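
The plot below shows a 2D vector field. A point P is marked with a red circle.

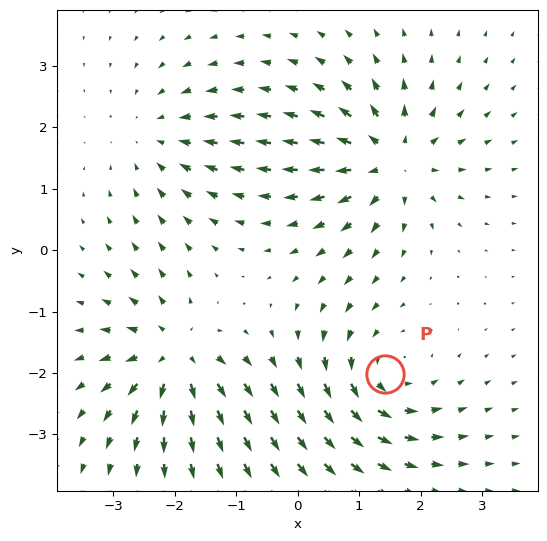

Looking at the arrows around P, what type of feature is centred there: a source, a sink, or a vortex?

vortex

At P (1.4, -2.0) the arrows circulate counterclockwise. Divergence ≈0, curl about +5 — near-zero divergence with nonzero curl is a vortex.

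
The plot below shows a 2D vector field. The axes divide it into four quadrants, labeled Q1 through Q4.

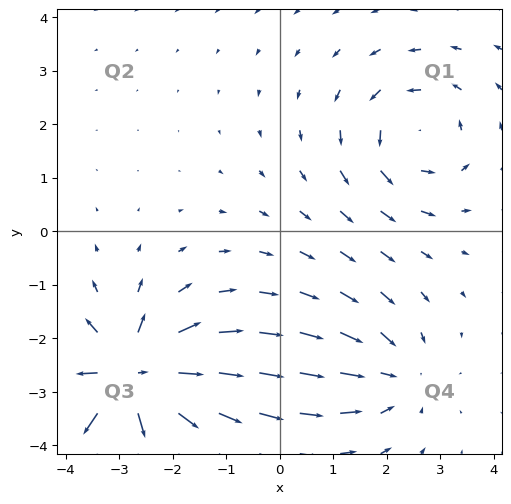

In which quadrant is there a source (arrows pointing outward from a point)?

The source sits at approximately (-2.8, -2.8), which lies in quadrant Q3. The divergence there is about +6, positive as expected for a source.

Q3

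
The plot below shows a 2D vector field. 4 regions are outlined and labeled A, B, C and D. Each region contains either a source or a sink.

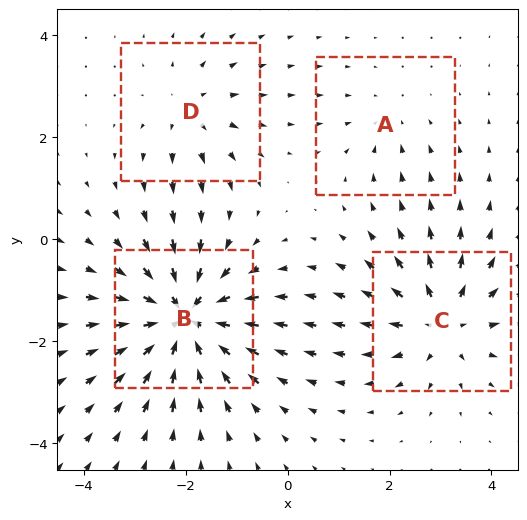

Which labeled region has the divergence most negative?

Divergence at each region's feature centre — A: about -2, B: about -8, C: about +5, D: about +3. Region B is most negative.

B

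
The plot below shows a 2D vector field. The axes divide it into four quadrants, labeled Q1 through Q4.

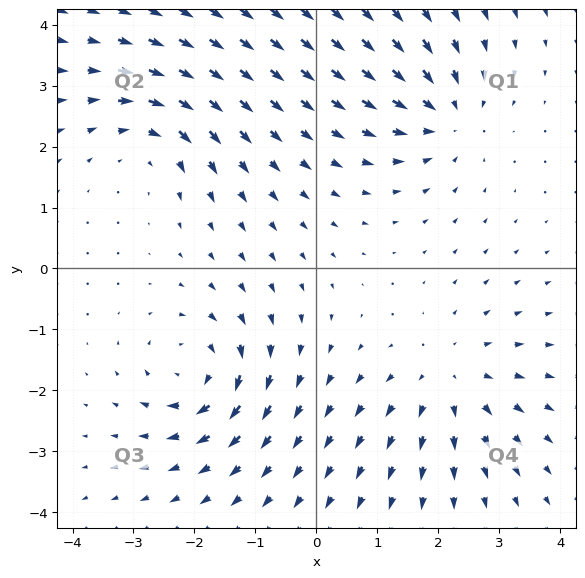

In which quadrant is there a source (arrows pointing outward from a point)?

Q4

The source sits at approximately (2.2, -1.8), which lies in quadrant Q4. The divergence there is about +3, positive as expected for a source.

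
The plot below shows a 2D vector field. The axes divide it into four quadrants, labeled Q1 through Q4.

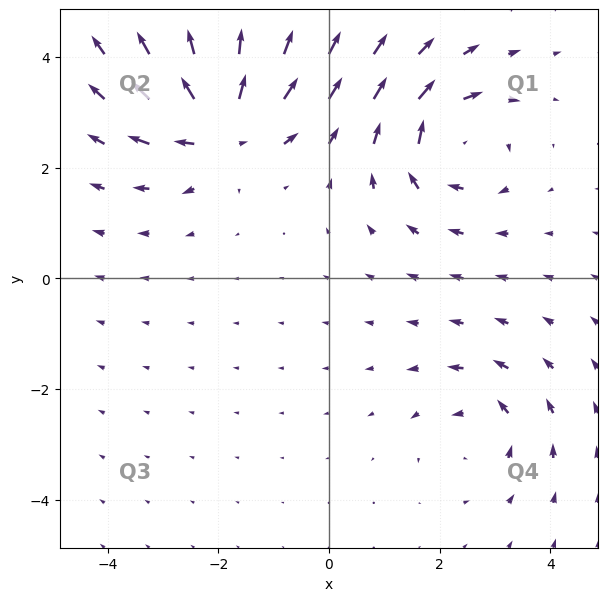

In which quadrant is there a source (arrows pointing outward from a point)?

The source sits at approximately (-2.0, 2.7), which lies in quadrant Q2. The divergence there is about +6, positive as expected for a source.

Q2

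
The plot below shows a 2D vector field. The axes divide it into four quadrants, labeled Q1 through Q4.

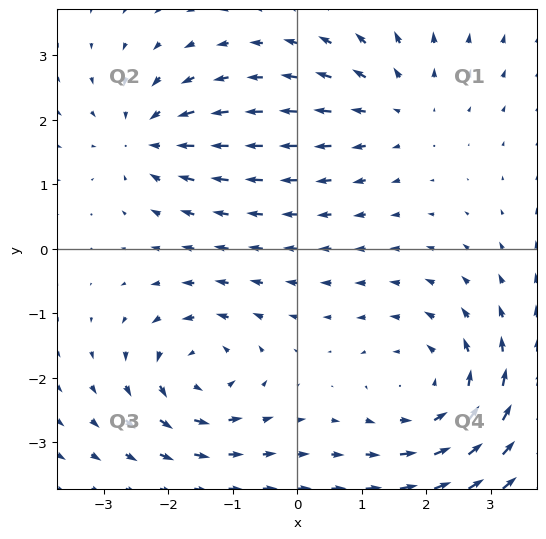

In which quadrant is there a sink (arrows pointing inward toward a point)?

Q2

The sink sits at approximately (-2.3, 1.7), which lies in quadrant Q2. The divergence there is about -4, negative as expected for a sink.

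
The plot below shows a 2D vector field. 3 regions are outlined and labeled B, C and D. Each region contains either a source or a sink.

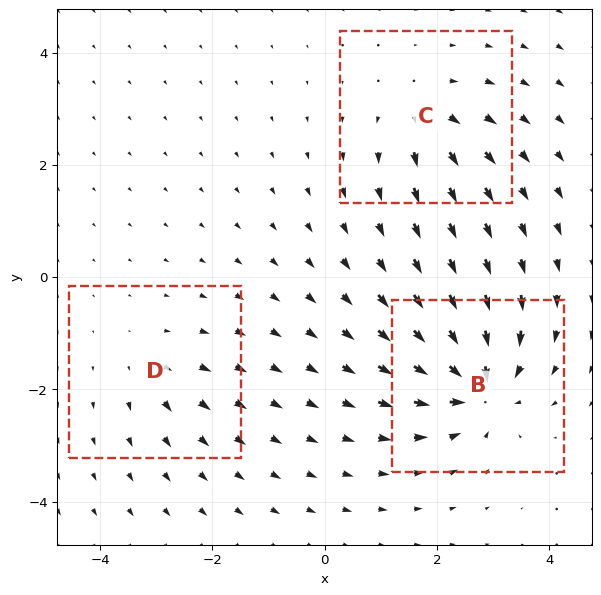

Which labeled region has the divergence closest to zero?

Divergence at each region's feature centre — B: about -7, C: about +4, D: about +3. Region D is closest to zero.

D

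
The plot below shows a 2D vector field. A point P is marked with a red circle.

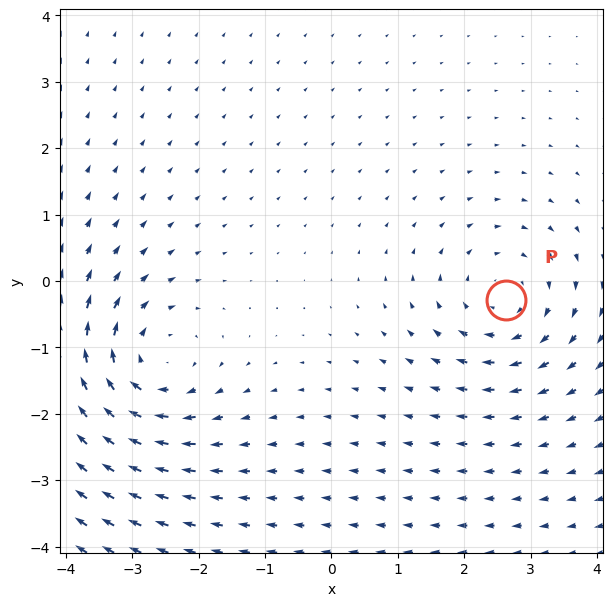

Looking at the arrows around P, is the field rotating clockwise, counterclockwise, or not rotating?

Near P at (2.6, -0.3) the arrows circulate clockwise. The curl (z-component) there is about -4; negative curl means clockwise rotation.

clockwise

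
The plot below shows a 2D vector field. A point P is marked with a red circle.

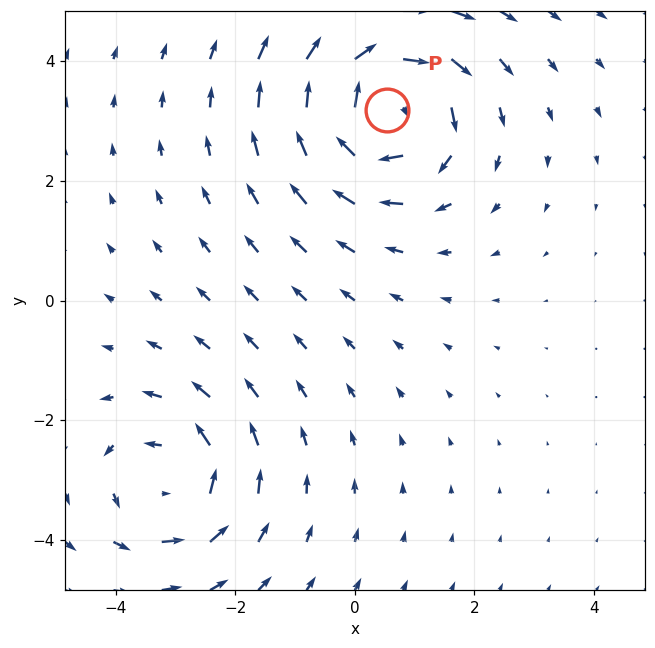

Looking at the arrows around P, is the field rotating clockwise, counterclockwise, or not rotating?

clockwise

Near P at (0.5, 3.2) the arrows circulate clockwise. The curl (z-component) there is about -5; negative curl means clockwise rotation.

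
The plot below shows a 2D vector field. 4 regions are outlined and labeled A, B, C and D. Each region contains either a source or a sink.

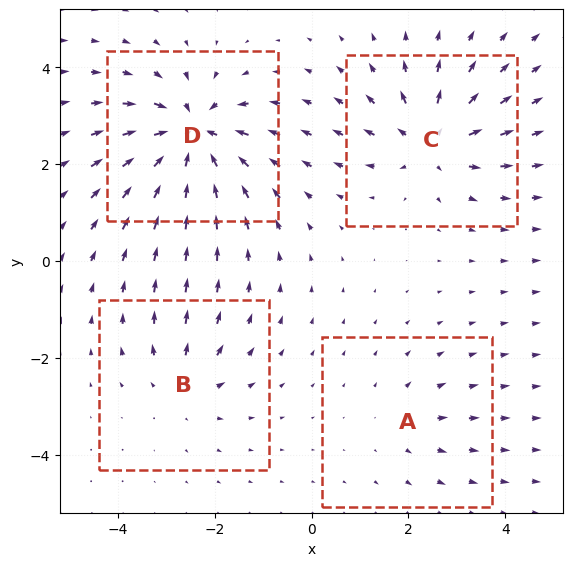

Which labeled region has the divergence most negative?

Divergence at each region's feature centre — A: about +2, B: about +3, C: about +5, D: about -7. Region D is most negative.

D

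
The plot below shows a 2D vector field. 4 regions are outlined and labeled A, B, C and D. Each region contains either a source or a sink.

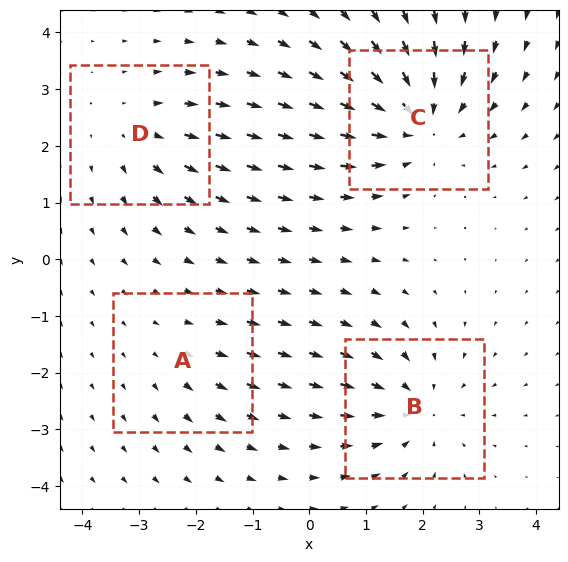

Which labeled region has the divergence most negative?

C

Divergence at each region's feature centre — A: about +2, B: about -4, C: about -6, D: about +3. Region C is most negative.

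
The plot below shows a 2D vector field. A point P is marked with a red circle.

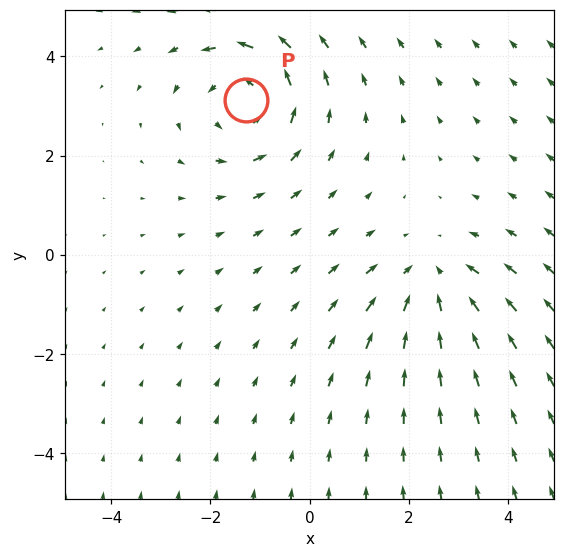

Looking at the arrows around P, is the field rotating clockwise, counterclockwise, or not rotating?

counterclockwise

Near P at (-1.3, 3.1) the arrows circulate counterclockwise. The curl (z-component) there is about +4; positive curl means counterclockwise rotation.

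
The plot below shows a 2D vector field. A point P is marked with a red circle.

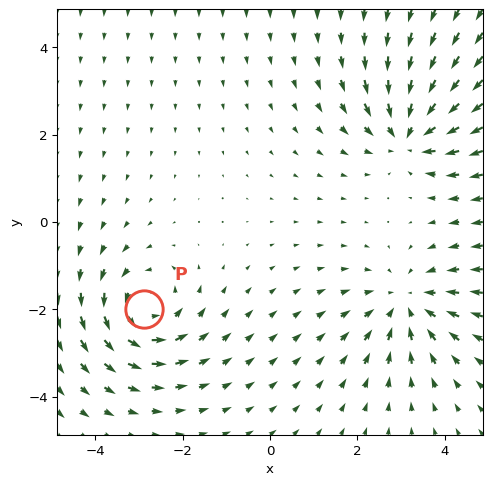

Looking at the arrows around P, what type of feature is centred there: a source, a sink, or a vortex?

vortex

At P (-2.9, -2.0) the arrows circulate counterclockwise. Divergence ≈0, curl about +5 — near-zero divergence with nonzero curl is a vortex.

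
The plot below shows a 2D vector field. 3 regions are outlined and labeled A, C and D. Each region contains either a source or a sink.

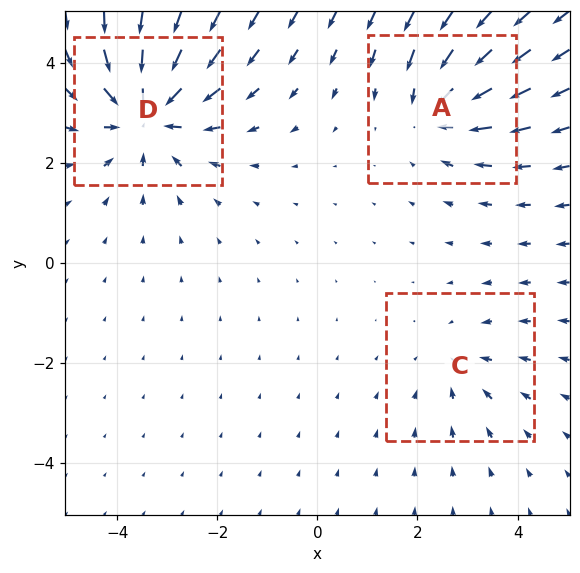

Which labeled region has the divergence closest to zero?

Divergence at each region's feature centre — A: about -3, C: about -2, D: about -4. Region C is closest to zero.

C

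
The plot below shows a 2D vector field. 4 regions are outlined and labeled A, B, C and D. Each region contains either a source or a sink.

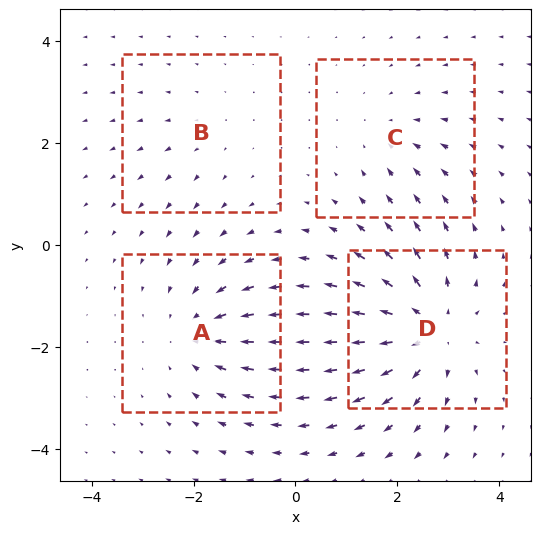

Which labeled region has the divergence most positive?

D

Divergence at each region's feature centre — A: about -4, B: about +2, C: about -3, D: about +6. Region D is most positive.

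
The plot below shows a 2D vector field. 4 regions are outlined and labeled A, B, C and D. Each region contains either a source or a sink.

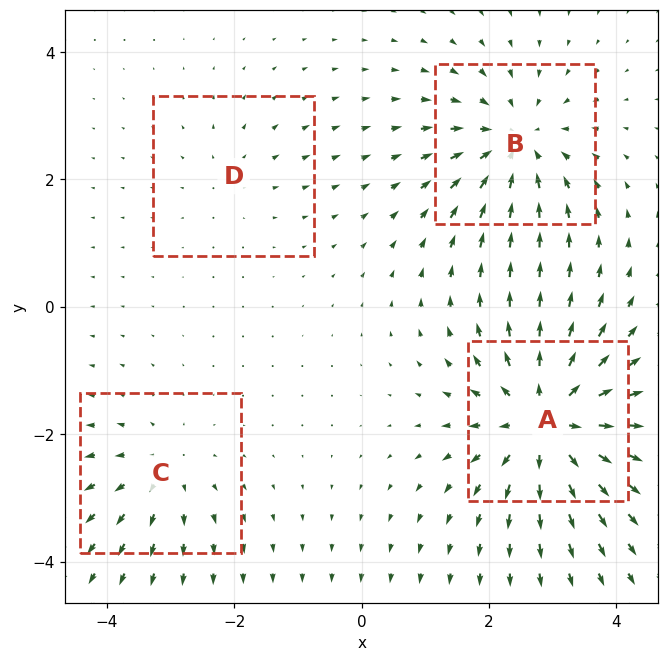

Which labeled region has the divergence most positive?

A

Divergence at each region's feature centre — A: about +7, B: about -5, C: about +4, D: about +2. Region A is most positive.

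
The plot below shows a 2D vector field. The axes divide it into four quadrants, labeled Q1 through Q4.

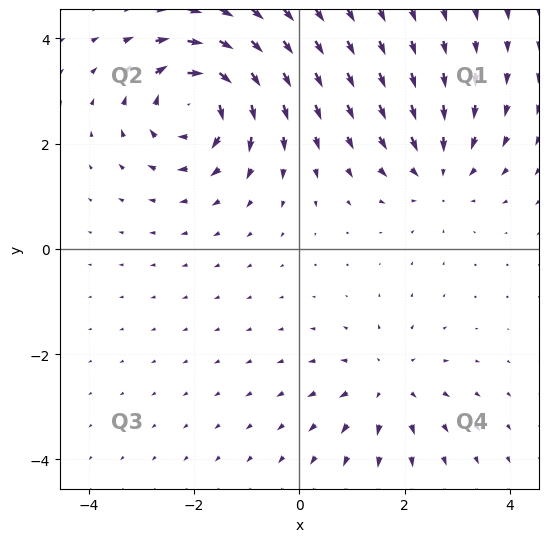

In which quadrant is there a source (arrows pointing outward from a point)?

The source sits at approximately (1.7, -2.6), which lies in quadrant Q4. The divergence there is about +3, positive as expected for a source.

Q4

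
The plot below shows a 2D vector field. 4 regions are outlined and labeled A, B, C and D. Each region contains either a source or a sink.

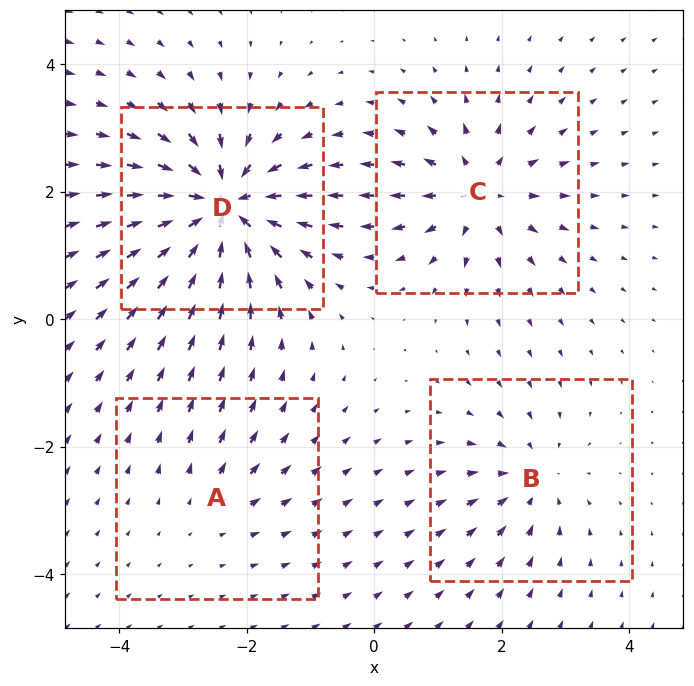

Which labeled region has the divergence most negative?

Divergence at each region's feature centre — A: about +2, B: about -4, C: about +6, D: about -9. Region D is most negative.

D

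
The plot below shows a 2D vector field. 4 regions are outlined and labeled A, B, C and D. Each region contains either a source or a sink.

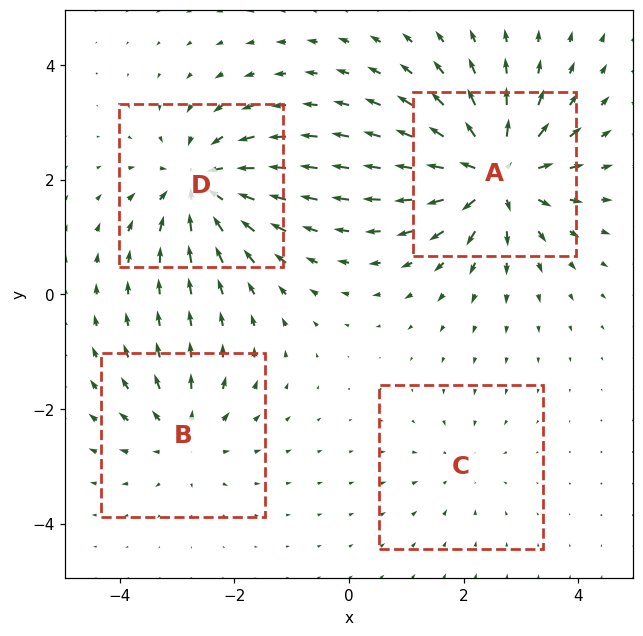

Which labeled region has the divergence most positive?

Divergence at each region's feature centre — A: about +8, B: about +4, C: about -2, D: about -7. Region A is most positive.

A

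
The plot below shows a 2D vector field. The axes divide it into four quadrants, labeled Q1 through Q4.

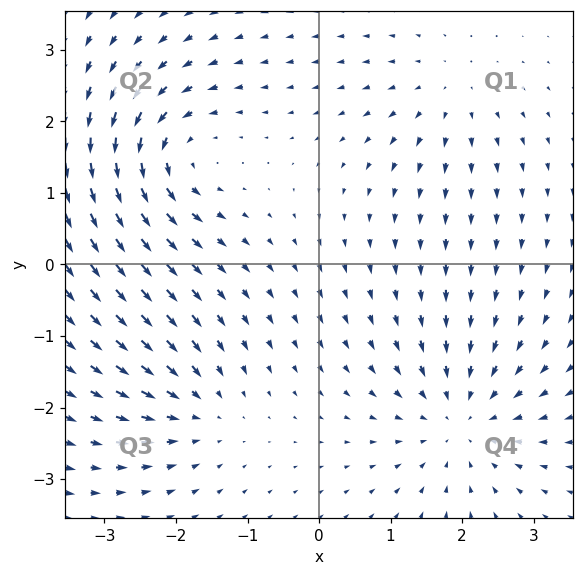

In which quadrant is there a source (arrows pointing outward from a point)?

Q1

The source sits at approximately (1.8, 2.4), which lies in quadrant Q1. The divergence there is about +3, positive as expected for a source.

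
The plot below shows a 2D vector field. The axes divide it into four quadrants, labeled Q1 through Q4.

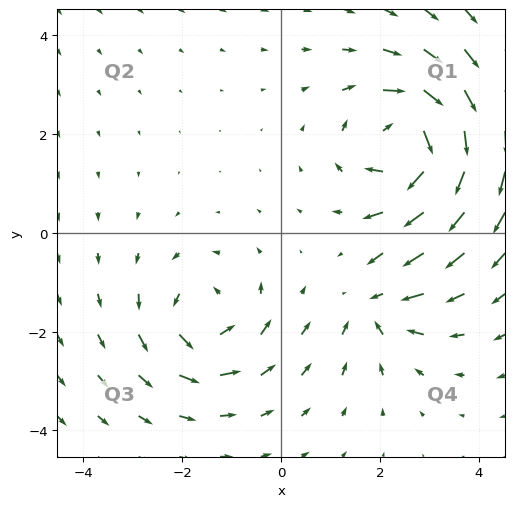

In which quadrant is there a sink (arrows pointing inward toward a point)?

The sink sits at approximately (1.9, -1.5), which lies in quadrant Q4. The divergence there is about -3, negative as expected for a sink.

Q4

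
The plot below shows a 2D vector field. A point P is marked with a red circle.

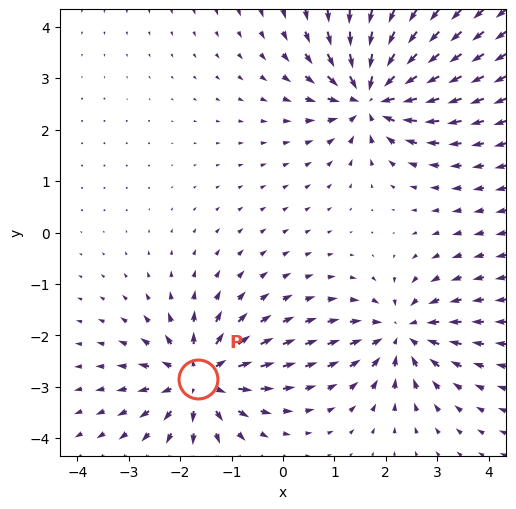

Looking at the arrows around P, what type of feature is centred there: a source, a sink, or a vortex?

At P (-1.6, -2.8) the arrows spread outward. Divergence about +6, curl ≈0 — positive divergence with near-zero curl is a source.

source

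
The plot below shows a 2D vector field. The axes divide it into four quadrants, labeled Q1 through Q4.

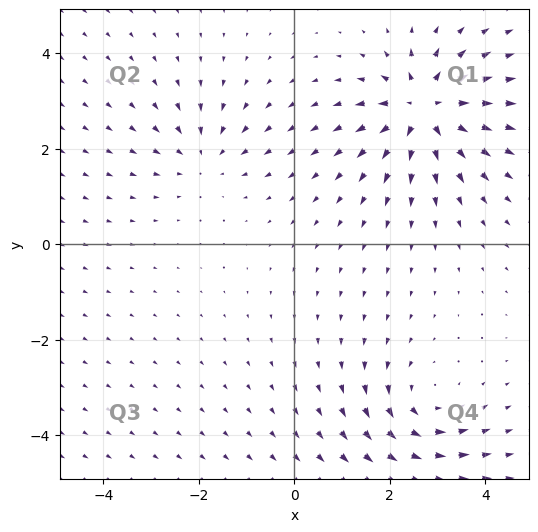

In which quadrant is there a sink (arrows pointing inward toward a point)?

Q2

The sink sits at approximately (-1.9, 1.8), which lies in quadrant Q2. The divergence there is about -3, negative as expected for a sink.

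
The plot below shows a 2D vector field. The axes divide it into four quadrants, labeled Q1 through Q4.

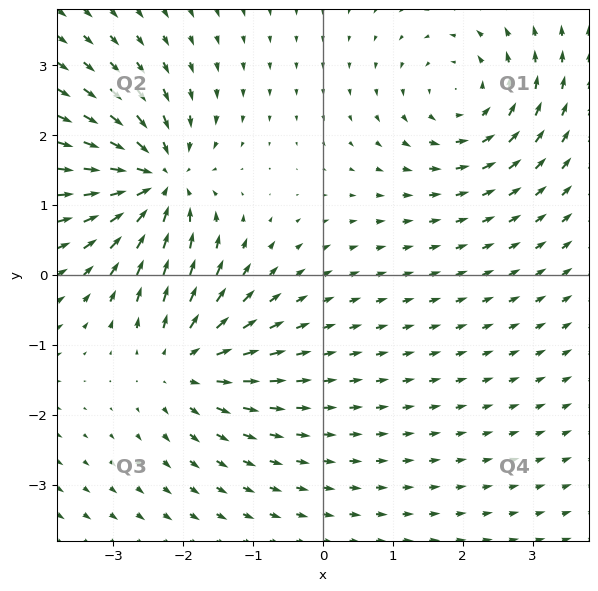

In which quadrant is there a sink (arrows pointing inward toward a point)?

The sink sits at approximately (-2.4, 1.3), which lies in quadrant Q2. The divergence there is about -5, negative as expected for a sink.

Q2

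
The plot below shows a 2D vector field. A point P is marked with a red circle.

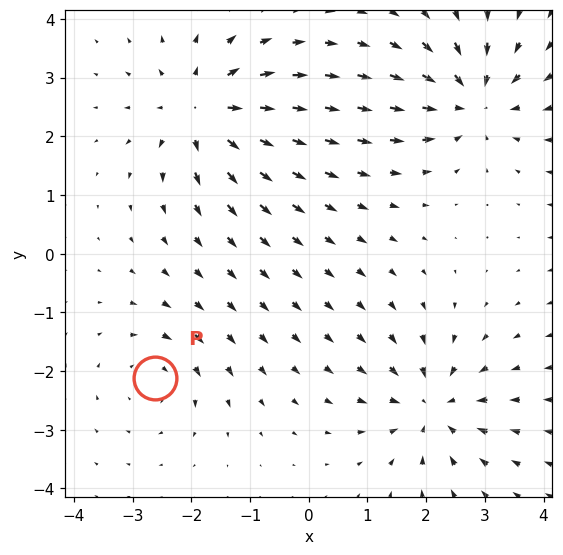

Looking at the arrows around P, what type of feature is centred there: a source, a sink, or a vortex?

At P (-2.6, -2.1) the arrows circulate clockwise. Divergence ≈0, curl about -4 — near-zero divergence with nonzero curl is a vortex.

vortex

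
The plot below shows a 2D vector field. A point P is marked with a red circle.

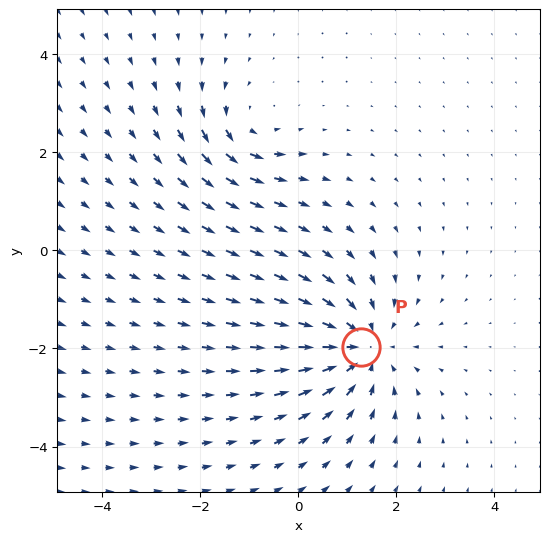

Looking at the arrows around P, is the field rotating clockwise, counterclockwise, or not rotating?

Near P at (1.3, -2.0) the arrows show no circulation. The curl there is ≈0.

not rotating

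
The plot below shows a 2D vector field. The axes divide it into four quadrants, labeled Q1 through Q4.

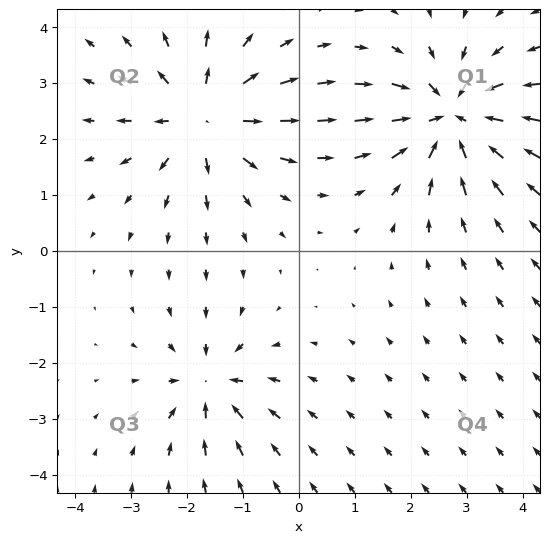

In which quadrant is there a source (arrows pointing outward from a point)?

Q2

The source sits at approximately (-1.7, 2.4), which lies in quadrant Q2. The divergence there is about +5, positive as expected for a source.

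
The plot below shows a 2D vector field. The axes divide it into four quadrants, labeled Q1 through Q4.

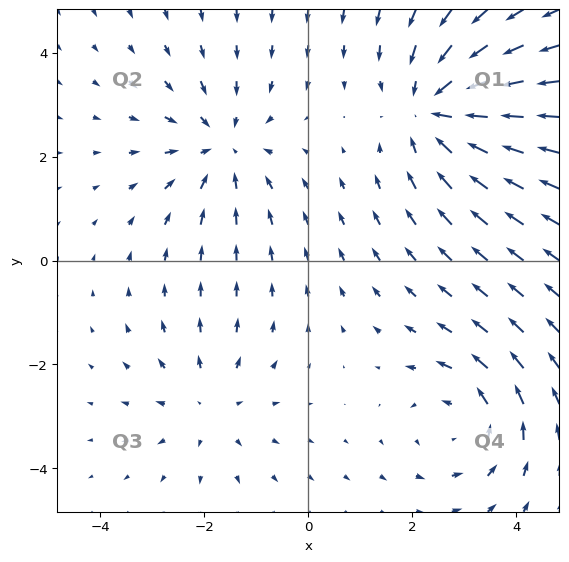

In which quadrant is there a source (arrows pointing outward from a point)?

Q3

The source sits at approximately (-1.9, -2.8), which lies in quadrant Q3. The divergence there is about +2, positive as expected for a source.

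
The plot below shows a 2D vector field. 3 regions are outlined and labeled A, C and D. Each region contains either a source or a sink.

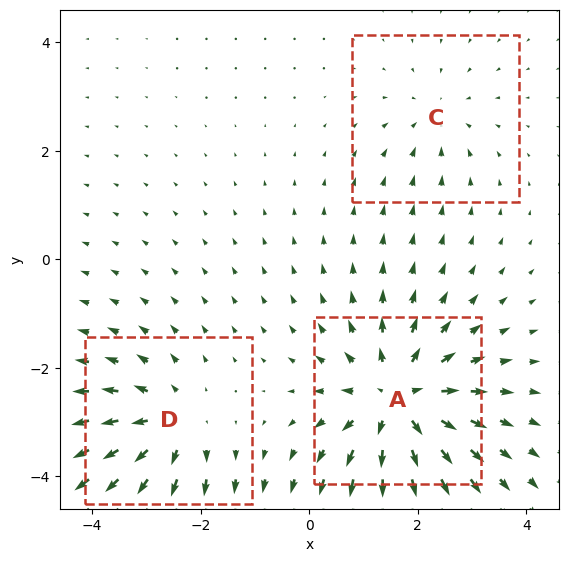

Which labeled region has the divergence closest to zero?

Divergence at each region's feature centre — A: about +5, C: about -2, D: about +4. Region C is closest to zero.

C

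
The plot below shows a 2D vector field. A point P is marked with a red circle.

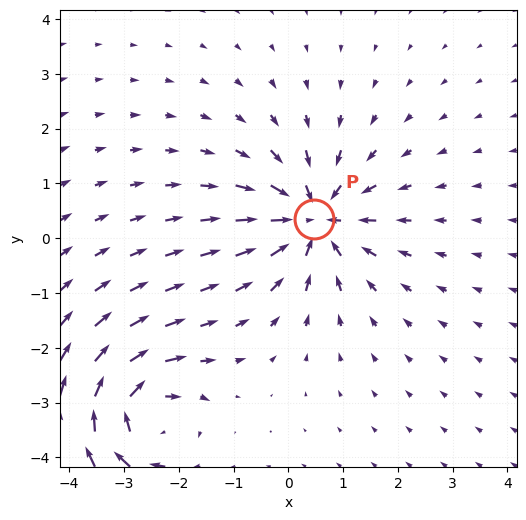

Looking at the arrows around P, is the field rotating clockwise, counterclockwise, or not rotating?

Near P at (0.5, 0.3) the arrows show no circulation. The curl there is ≈0.

not rotating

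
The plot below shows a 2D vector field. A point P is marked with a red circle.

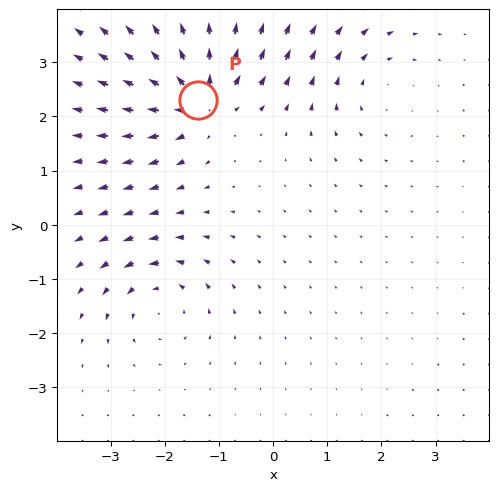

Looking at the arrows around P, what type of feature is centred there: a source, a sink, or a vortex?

source

At P (-1.4, 2.3) the arrows spread outward. Divergence about +5, curl ≈0 — positive divergence with near-zero curl is a source.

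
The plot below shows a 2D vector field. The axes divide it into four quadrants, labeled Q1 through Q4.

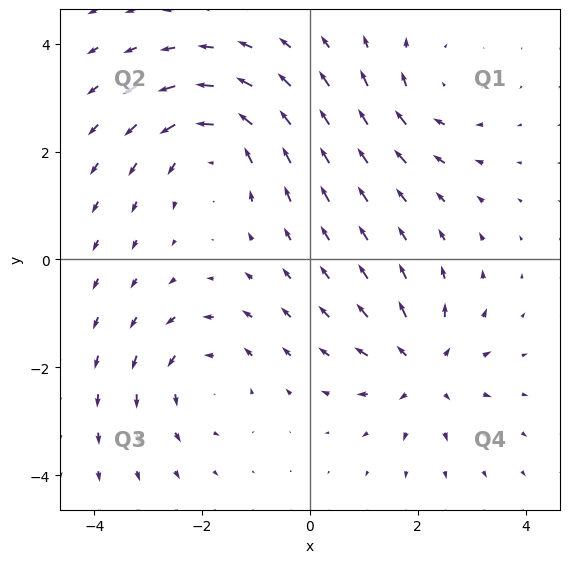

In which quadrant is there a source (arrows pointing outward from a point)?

The source sits at approximately (2.1, -2.0), which lies in quadrant Q4. The divergence there is about +5, positive as expected for a source.

Q4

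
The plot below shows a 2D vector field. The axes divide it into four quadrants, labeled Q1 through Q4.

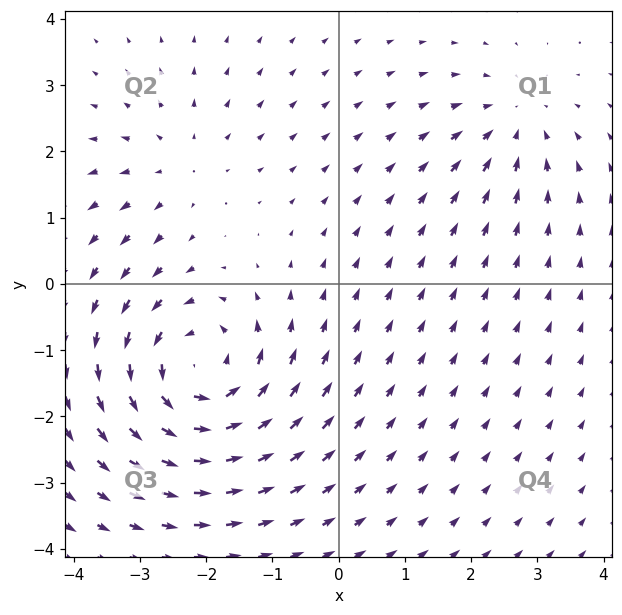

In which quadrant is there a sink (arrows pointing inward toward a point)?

The sink sits at approximately (2.7, 2.4), which lies in quadrant Q1. The divergence there is about -3, negative as expected for a sink.

Q1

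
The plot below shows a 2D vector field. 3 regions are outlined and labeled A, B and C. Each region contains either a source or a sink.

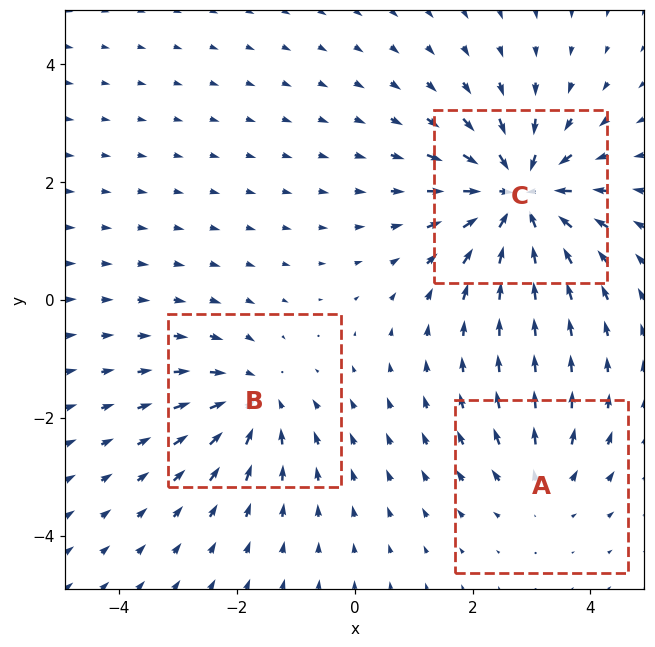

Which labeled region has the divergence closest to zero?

A

Divergence at each region's feature centre — A: about +2, B: about -3, C: about -6. Region A is closest to zero.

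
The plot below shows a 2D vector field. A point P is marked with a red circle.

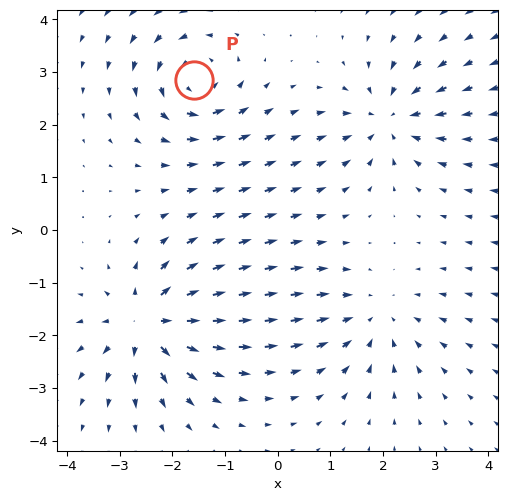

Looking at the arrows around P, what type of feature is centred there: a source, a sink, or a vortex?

vortex

At P (-1.6, 2.8) the arrows circulate counterclockwise. Divergence ≈0, curl about +5 — near-zero divergence with nonzero curl is a vortex.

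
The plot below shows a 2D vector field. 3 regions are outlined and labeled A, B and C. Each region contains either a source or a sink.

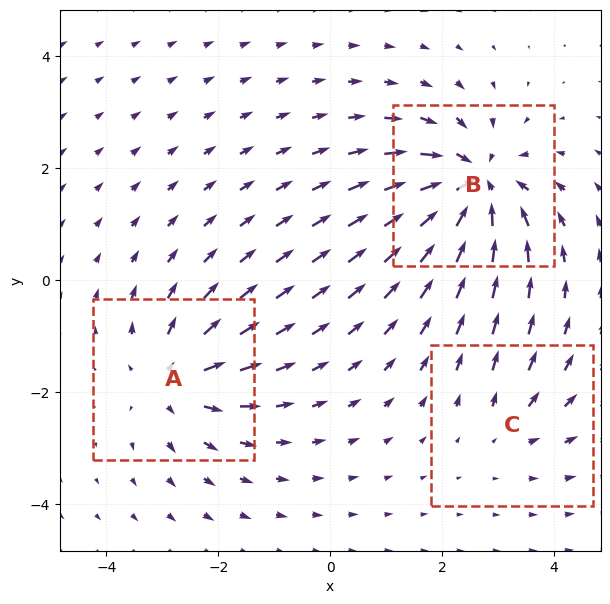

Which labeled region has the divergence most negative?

B

Divergence at each region's feature centre — A: about +4, B: about -6, C: about +2. Region B is most negative.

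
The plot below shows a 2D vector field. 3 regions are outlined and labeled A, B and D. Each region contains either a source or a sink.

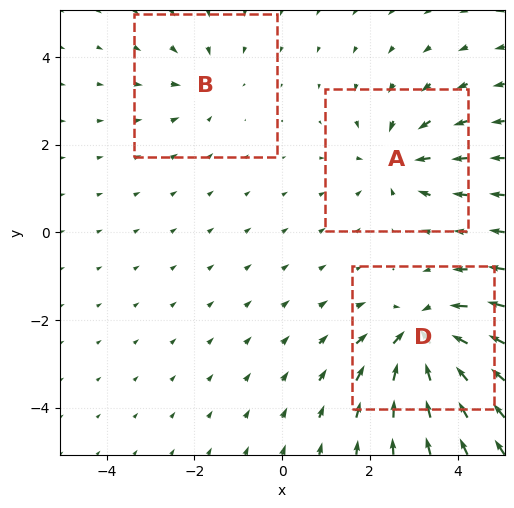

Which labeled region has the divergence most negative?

Divergence at each region's feature centre — A: about -3, B: about -2, D: about -5. Region D is most negative.

D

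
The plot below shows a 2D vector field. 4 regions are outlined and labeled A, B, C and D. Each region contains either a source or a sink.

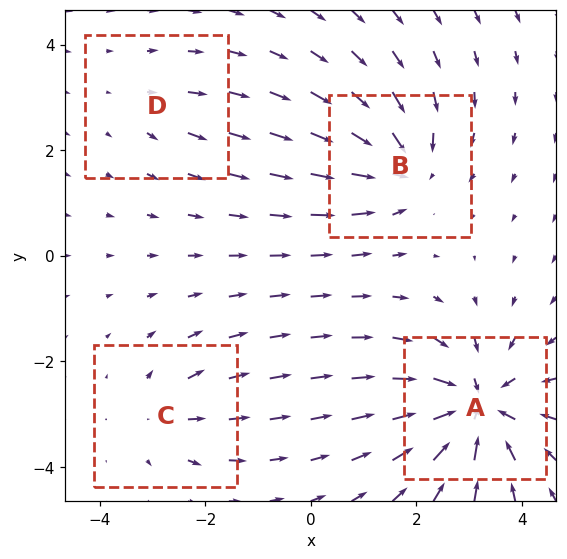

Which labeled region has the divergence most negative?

A

Divergence at each region's feature centre — A: about -8, B: about -6, C: about +3, D: about +2. Region A is most negative.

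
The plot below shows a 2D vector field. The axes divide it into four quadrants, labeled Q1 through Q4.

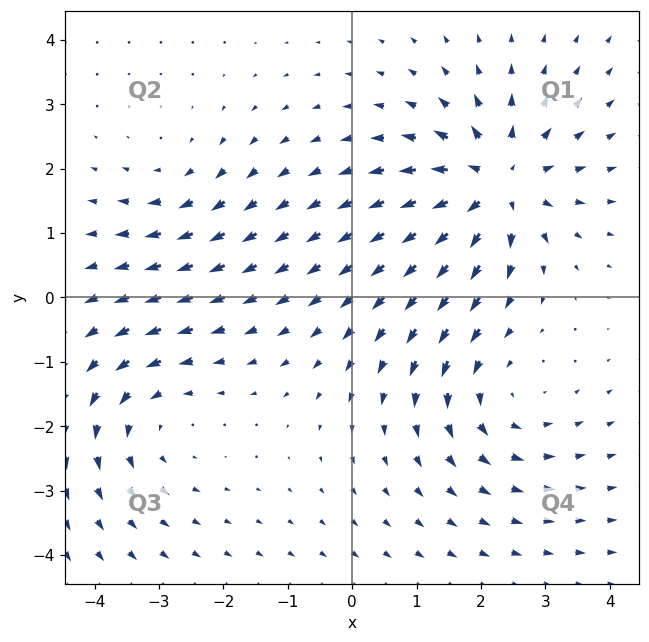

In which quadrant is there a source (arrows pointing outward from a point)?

Q1

The source sits at approximately (2.2, 1.8), which lies in quadrant Q1. The divergence there is about +6, positive as expected for a source.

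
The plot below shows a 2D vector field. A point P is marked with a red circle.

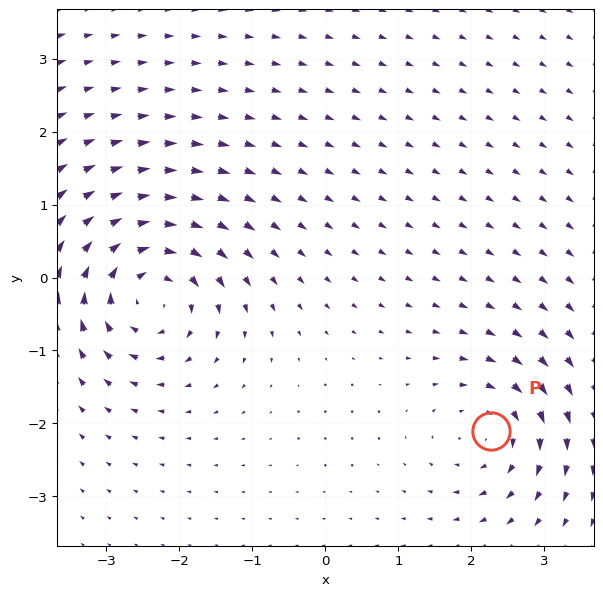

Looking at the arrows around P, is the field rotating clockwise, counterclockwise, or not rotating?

Near P at (2.3, -2.1) the arrows circulate clockwise. The curl (z-component) there is about -4; negative curl means clockwise rotation.

clockwise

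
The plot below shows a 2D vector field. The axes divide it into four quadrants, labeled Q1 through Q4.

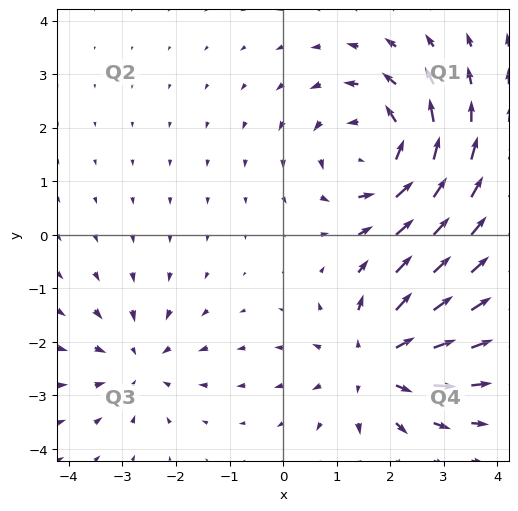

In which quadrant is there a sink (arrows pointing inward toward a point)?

Q3

The sink sits at approximately (-2.7, -2.4), which lies in quadrant Q3. The divergence there is about -3, negative as expected for a sink.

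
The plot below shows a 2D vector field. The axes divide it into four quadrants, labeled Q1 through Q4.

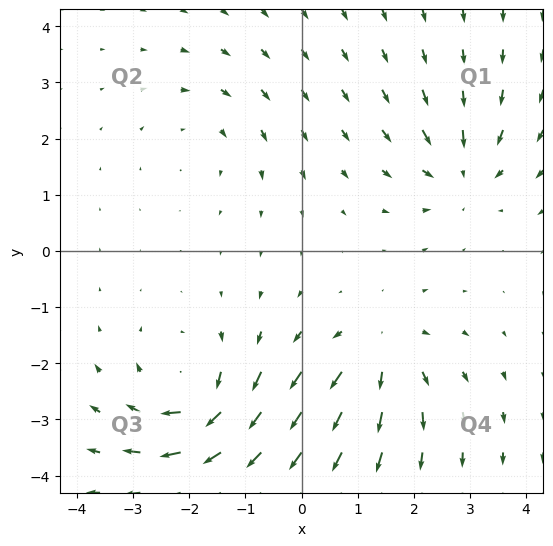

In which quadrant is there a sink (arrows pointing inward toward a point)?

The sink sits at approximately (2.9, 1.4), which lies in quadrant Q1. The divergence there is about -4, negative as expected for a sink.

Q1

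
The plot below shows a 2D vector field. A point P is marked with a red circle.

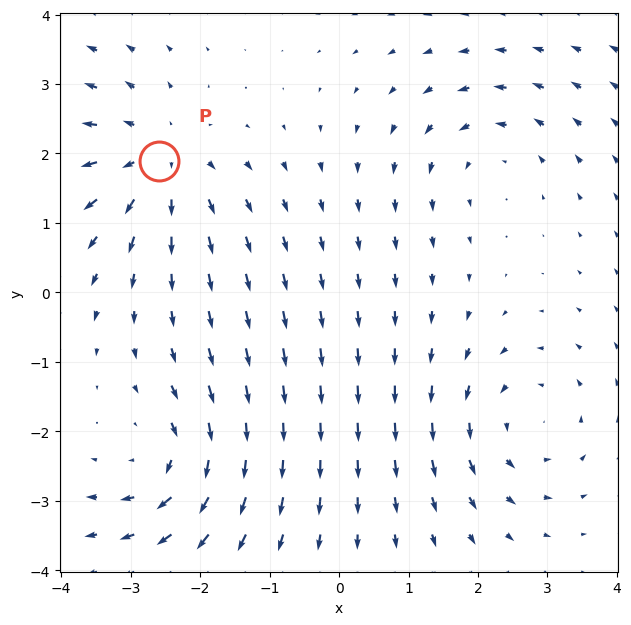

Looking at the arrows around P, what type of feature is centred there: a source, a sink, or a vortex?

source

At P (-2.6, 1.9) the arrows spread outward. Divergence about +4, curl ≈0 — positive divergence with near-zero curl is a source.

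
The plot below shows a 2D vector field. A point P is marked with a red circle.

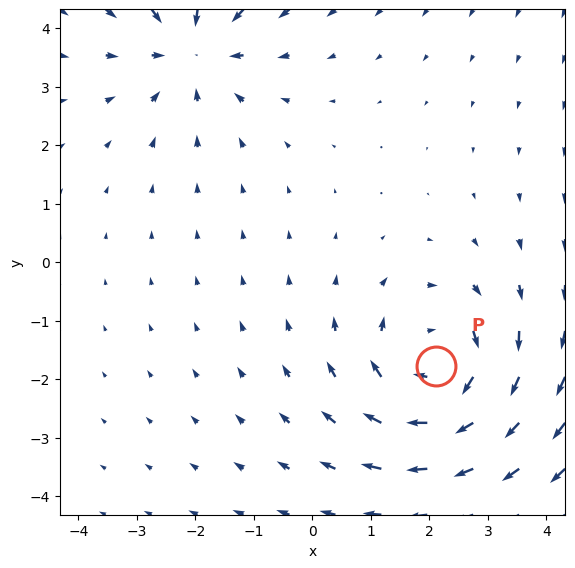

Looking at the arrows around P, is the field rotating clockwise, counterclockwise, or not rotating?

Near P at (2.1, -1.8) the arrows circulate clockwise. The curl (z-component) there is about -4; negative curl means clockwise rotation.

clockwise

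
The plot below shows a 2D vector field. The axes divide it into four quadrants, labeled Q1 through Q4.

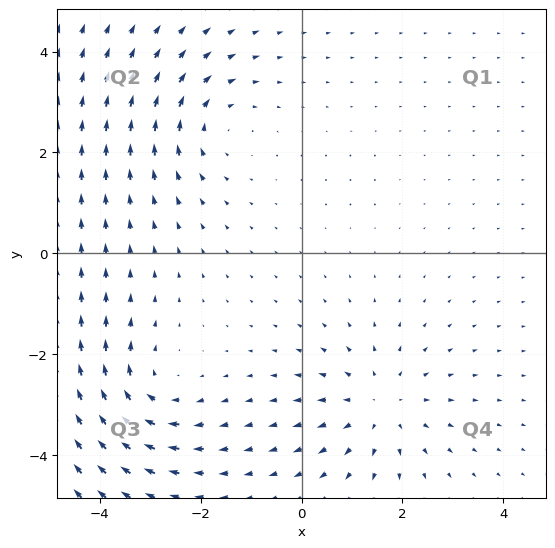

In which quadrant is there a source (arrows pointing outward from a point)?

The source sits at approximately (1.6, -3.0), which lies in quadrant Q4. The divergence there is about +4, positive as expected for a source.

Q4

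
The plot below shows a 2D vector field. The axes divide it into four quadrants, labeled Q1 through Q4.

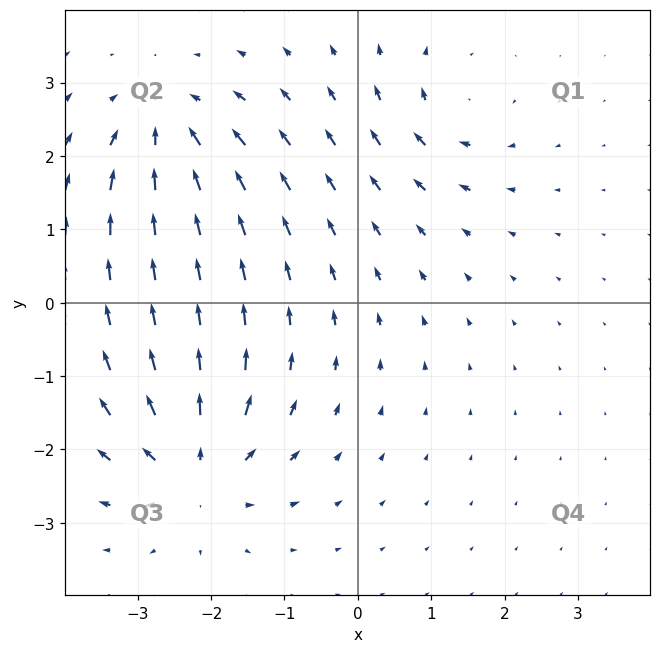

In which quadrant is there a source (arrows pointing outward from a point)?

The source sits at approximately (-2.2, -2.3), which lies in quadrant Q3. The divergence there is about +6, positive as expected for a source.

Q3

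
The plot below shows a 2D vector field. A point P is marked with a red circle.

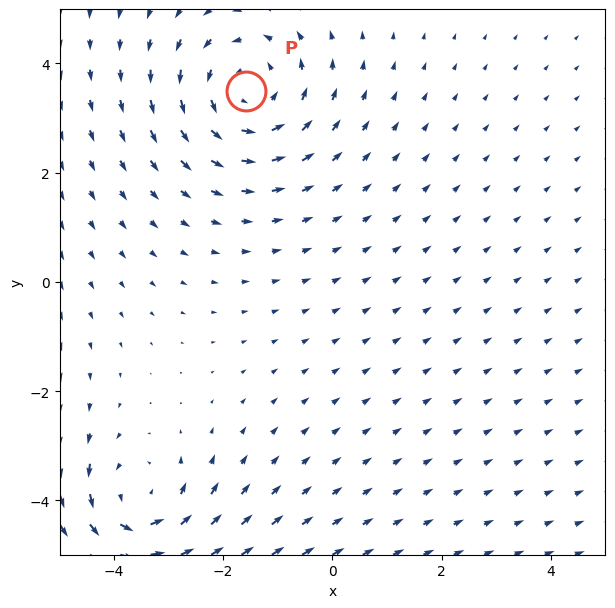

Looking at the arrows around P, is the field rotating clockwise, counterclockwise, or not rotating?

counterclockwise

Near P at (-1.6, 3.5) the arrows circulate counterclockwise. The curl (z-component) there is about +3; positive curl means counterclockwise rotation.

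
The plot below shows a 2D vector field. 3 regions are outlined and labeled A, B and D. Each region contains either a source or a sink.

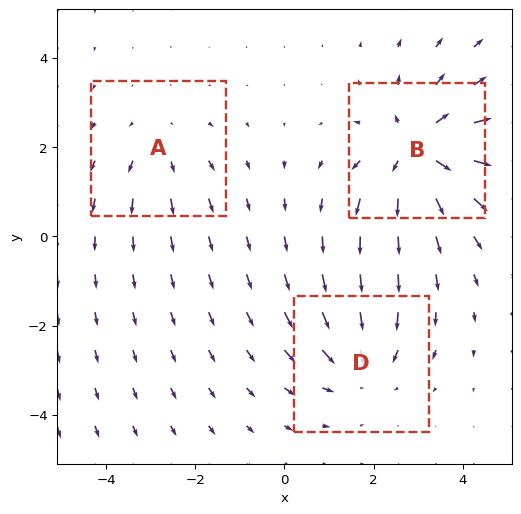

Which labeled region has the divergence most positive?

B

Divergence at each region's feature centre — A: about +2, B: about +4, D: about -3. Region B is most positive.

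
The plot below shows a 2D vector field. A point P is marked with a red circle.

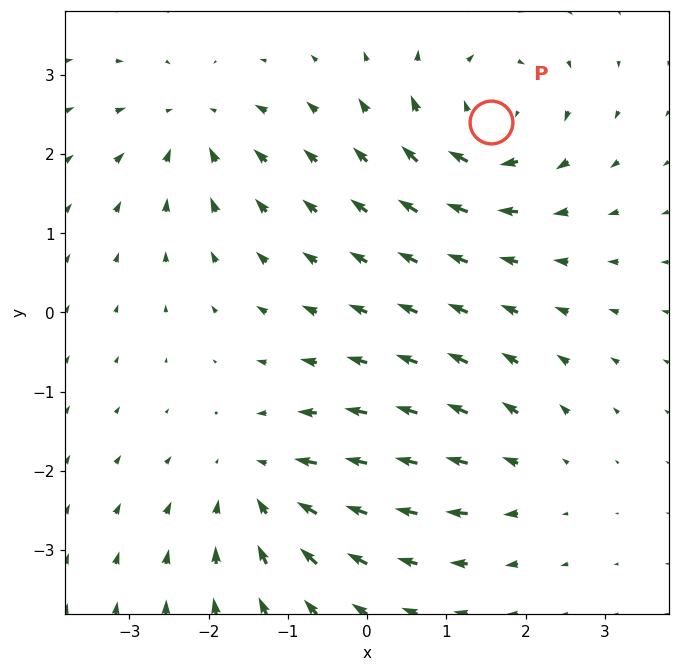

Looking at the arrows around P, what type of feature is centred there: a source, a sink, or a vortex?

vortex

At P (1.6, 2.4) the arrows circulate clockwise. Divergence ≈0, curl about -6 — near-zero divergence with nonzero curl is a vortex.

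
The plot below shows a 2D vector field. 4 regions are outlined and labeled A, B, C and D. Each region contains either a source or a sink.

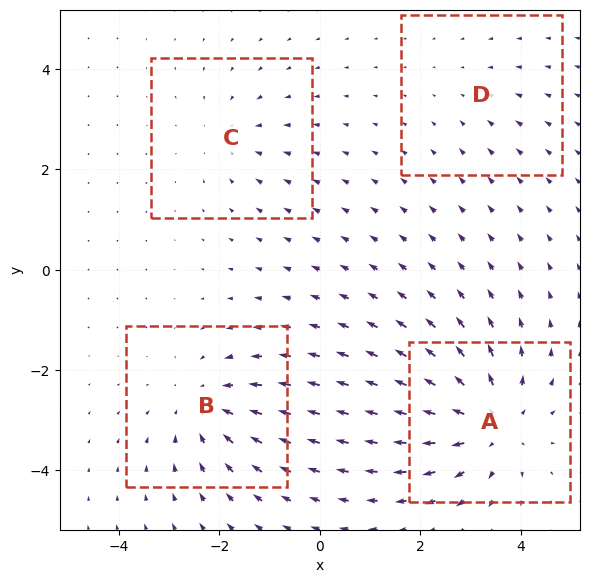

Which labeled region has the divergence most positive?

A

Divergence at each region's feature centre — A: about +6, B: about -4, C: about -3, D: about -2. Region A is most positive.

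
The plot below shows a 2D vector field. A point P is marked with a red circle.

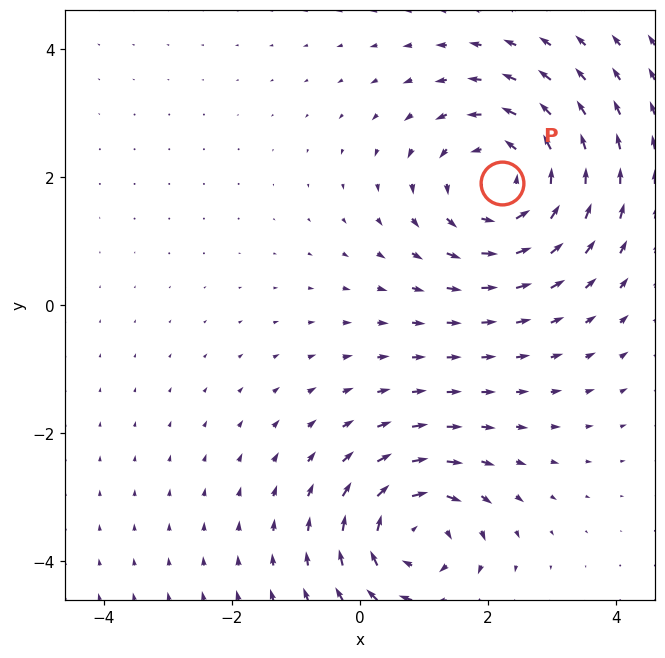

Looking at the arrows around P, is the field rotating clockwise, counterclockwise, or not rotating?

Near P at (2.2, 1.9) the arrows circulate counterclockwise. The curl (z-component) there is about +4; positive curl means counterclockwise rotation.

counterclockwise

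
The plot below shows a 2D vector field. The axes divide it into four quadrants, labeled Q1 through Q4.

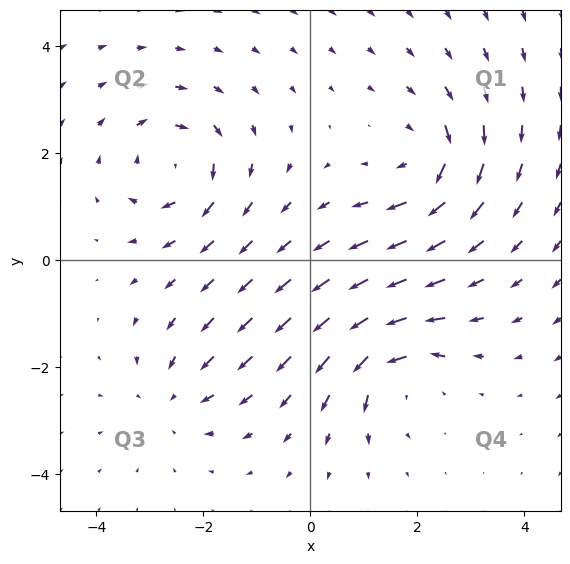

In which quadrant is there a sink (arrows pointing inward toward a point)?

The sink sits at approximately (-2.6, -2.6), which lies in quadrant Q3. The divergence there is about -3, negative as expected for a sink.

Q3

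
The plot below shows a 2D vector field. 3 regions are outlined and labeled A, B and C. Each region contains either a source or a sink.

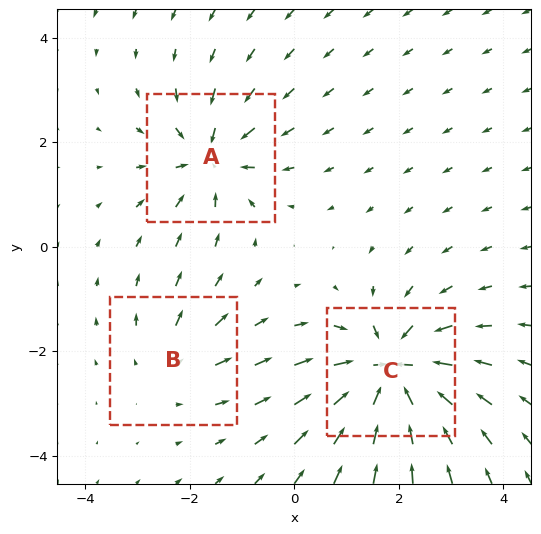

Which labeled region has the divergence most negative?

Divergence at each region's feature centre — A: about -4, B: about +2, C: about -6. Region C is most negative.

C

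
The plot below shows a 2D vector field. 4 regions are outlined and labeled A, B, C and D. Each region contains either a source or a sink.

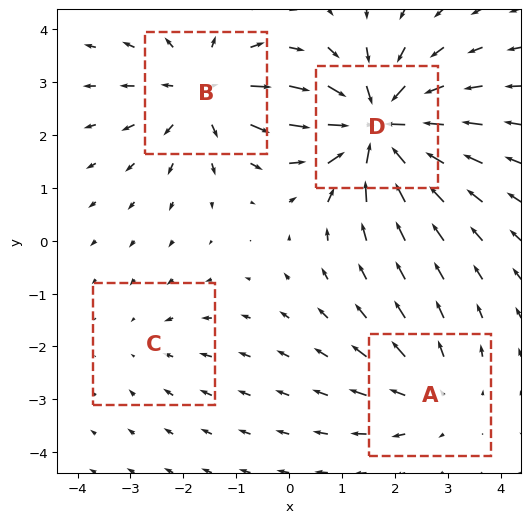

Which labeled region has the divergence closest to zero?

Divergence at each region's feature centre — A: about +3, B: about +4, C: about -2, D: about -6. Region C is closest to zero.

C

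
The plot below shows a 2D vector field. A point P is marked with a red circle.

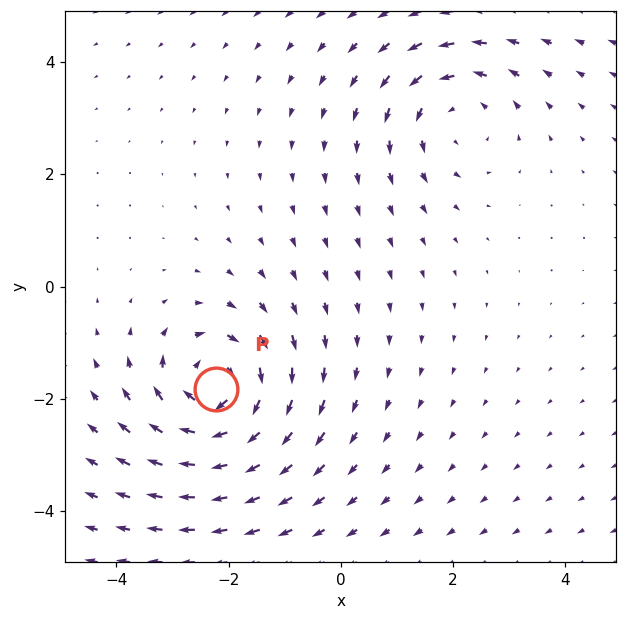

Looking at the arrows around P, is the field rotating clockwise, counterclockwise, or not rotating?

Near P at (-2.2, -1.8) the arrows circulate clockwise. The curl (z-component) there is about -4; negative curl means clockwise rotation.

clockwise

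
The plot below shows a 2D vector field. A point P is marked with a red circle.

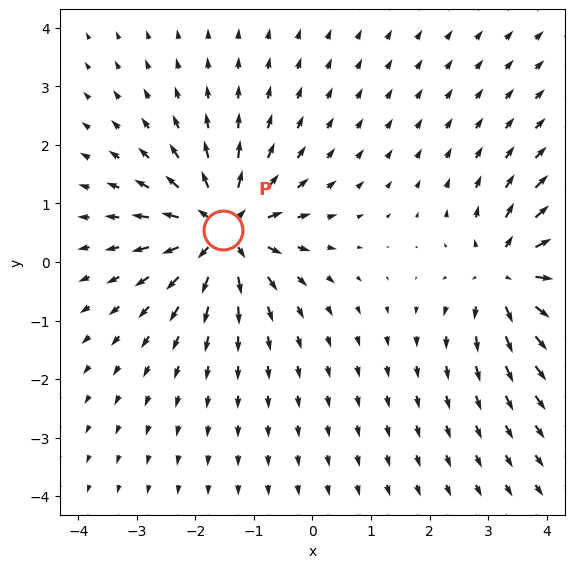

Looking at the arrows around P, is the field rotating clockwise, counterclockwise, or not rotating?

not rotating

Near P at (-1.5, 0.5) the arrows show no circulation. The curl there is ≈0.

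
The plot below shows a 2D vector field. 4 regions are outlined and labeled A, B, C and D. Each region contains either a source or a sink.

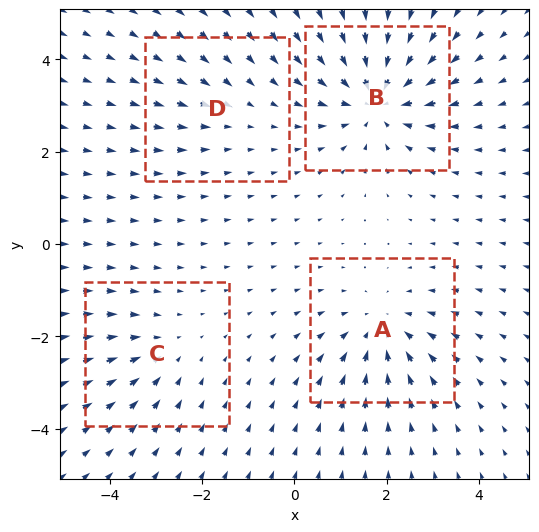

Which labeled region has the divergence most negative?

B

Divergence at each region's feature centre — A: about -4, B: about -6, C: about -3, D: about -2. Region B is most negative.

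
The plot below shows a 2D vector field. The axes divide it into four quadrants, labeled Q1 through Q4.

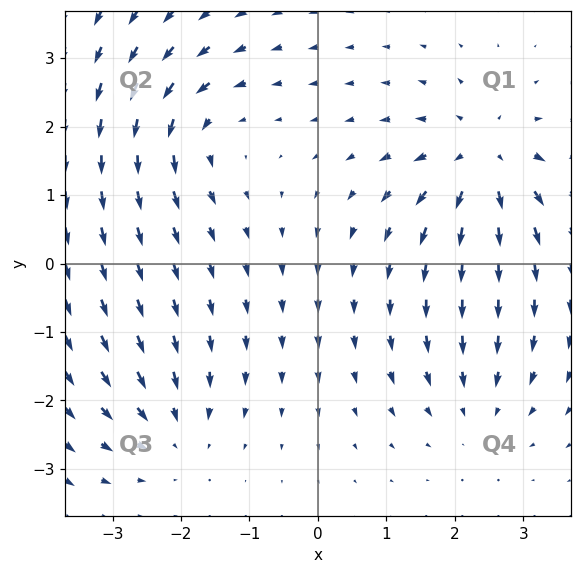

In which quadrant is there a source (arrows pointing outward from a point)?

The source sits at approximately (2.4, 1.5), which lies in quadrant Q1. The divergence there is about +6, positive as expected for a source.

Q1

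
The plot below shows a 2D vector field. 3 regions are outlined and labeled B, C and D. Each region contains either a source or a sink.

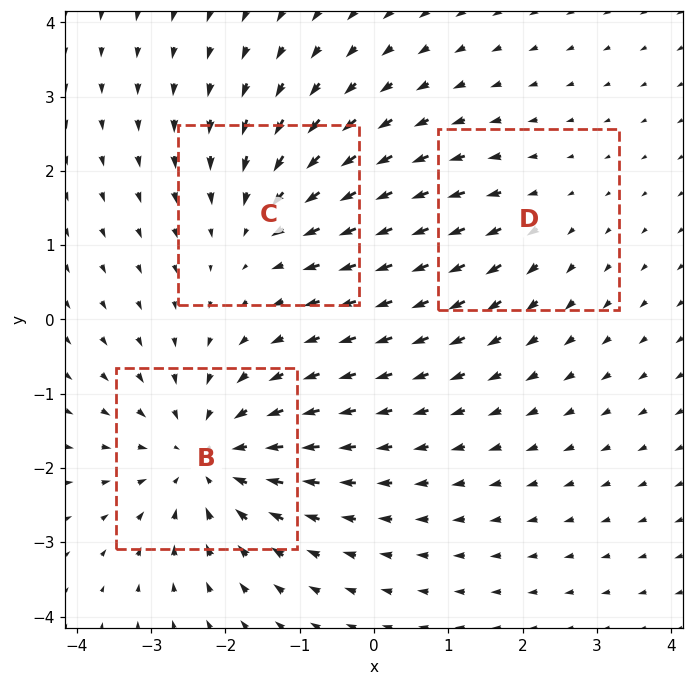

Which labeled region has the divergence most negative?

B

Divergence at each region's feature centre — B: about -4, C: about -3, D: about +2. Region B is most negative.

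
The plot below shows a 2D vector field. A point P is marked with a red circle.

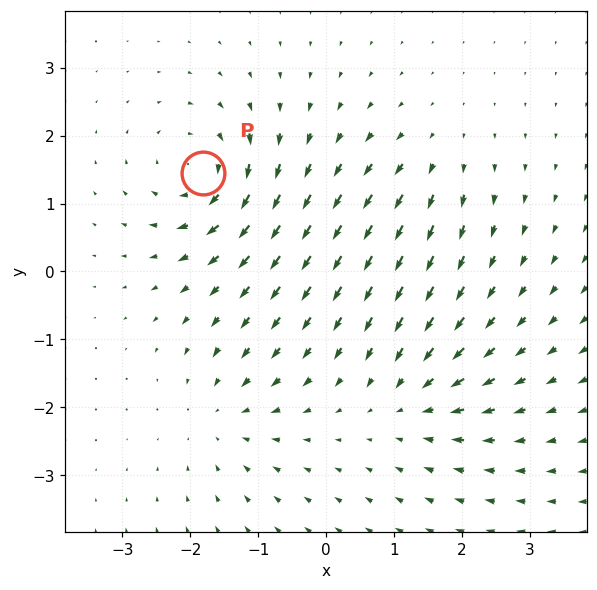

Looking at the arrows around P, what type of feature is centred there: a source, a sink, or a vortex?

vortex

At P (-1.8, 1.5) the arrows circulate clockwise. Divergence ≈0, curl about -7 — near-zero divergence with nonzero curl is a vortex.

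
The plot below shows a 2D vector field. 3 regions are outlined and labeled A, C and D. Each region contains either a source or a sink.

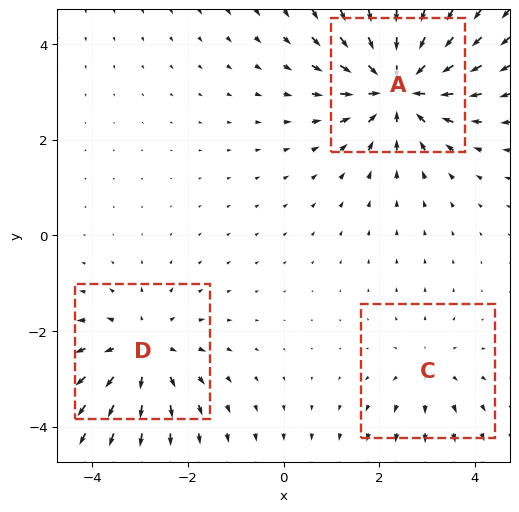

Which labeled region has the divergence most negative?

Divergence at each region's feature centre — A: about -5, C: about +2, D: about +3. Region A is most negative.

A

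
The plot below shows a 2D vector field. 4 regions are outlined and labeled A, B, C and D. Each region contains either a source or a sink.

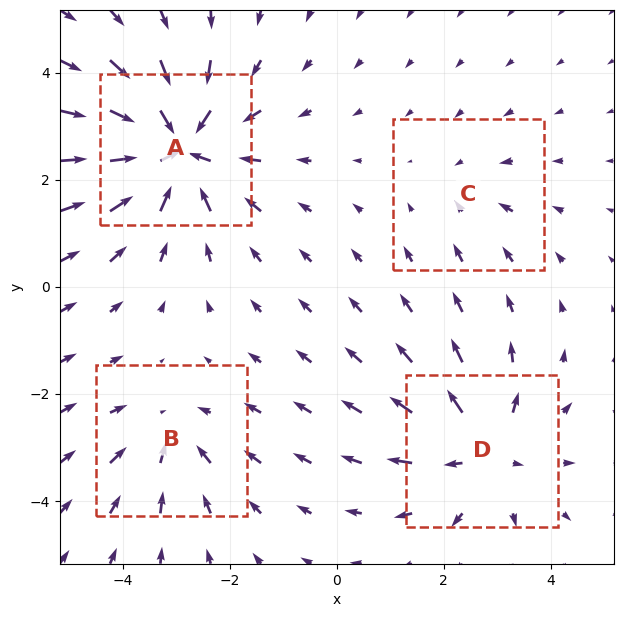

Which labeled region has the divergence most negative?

Divergence at each region's feature centre — A: about -7, B: about -3, C: about -2, D: about +5. Region A is most negative.

A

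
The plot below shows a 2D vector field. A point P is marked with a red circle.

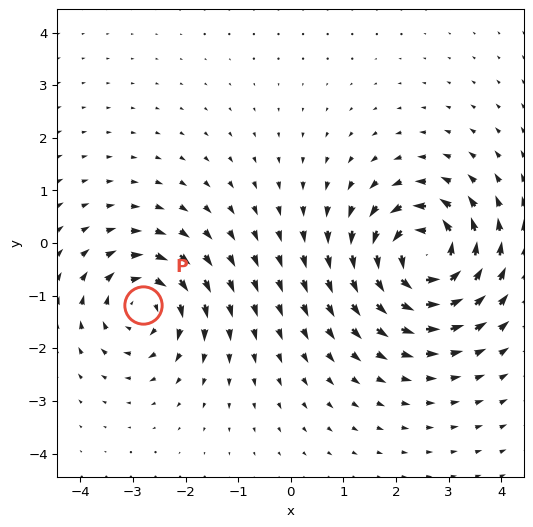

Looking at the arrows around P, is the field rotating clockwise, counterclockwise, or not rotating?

Near P at (-2.8, -1.2) the arrows circulate clockwise. The curl (z-component) there is about -4; negative curl means clockwise rotation.

clockwise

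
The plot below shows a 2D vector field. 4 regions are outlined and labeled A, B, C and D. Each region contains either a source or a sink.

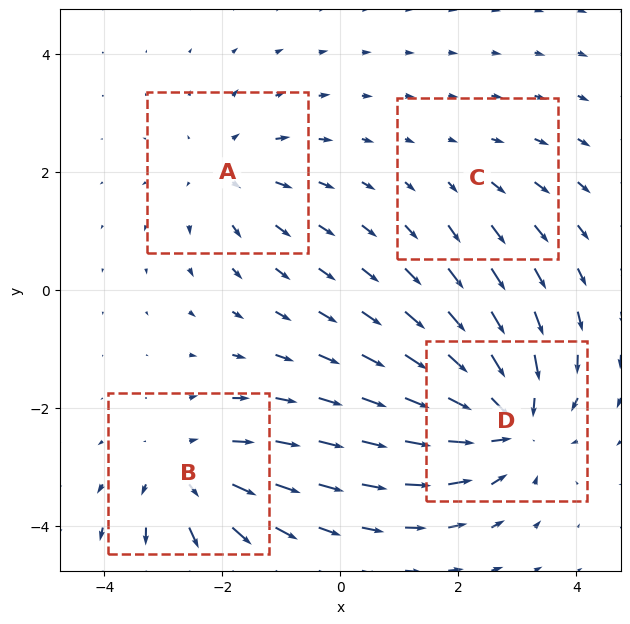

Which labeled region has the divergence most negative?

Divergence at each region's feature centre — A: about +3, B: about +4, C: about +2, D: about -6. Region D is most negative.

D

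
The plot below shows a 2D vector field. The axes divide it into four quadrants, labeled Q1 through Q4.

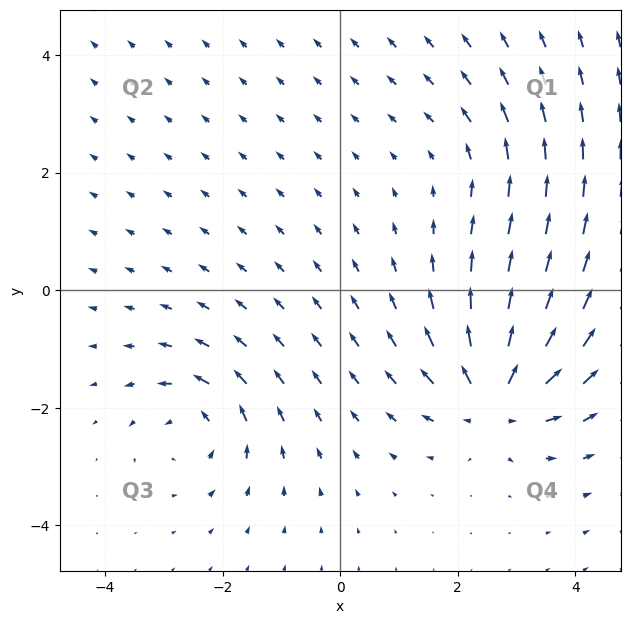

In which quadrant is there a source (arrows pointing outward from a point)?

The source sits at approximately (2.6, -1.8), which lies in quadrant Q4. The divergence there is about +6, positive as expected for a source.

Q4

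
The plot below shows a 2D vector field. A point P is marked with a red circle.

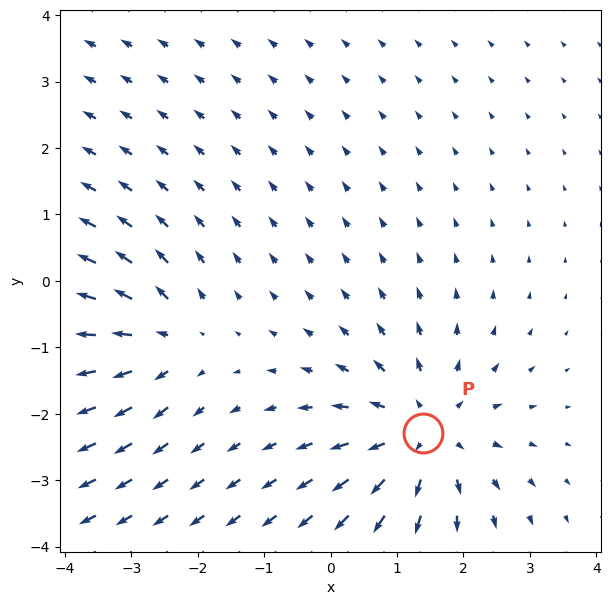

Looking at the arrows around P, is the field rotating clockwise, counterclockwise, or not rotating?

not rotating

Near P at (1.4, -2.3) the arrows show no circulation. The curl there is ≈0.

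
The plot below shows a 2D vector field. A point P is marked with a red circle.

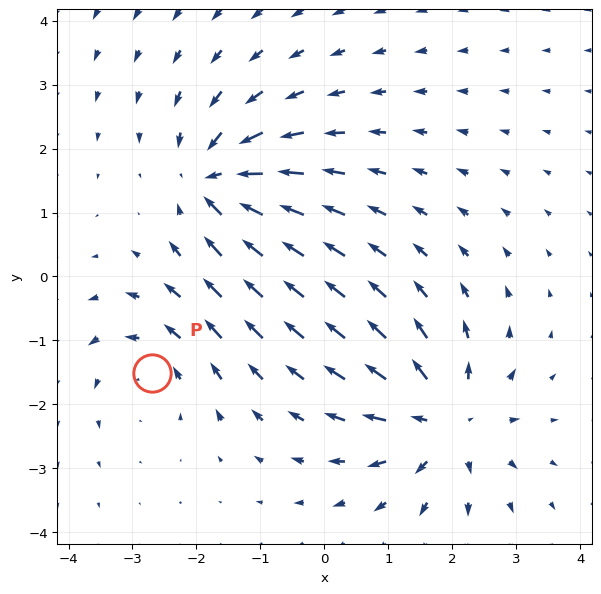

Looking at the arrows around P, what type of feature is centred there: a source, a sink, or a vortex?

vortex

At P (-2.7, -1.5) the arrows circulate counterclockwise. Divergence ≈0, curl about +3 — near-zero divergence with nonzero curl is a vortex.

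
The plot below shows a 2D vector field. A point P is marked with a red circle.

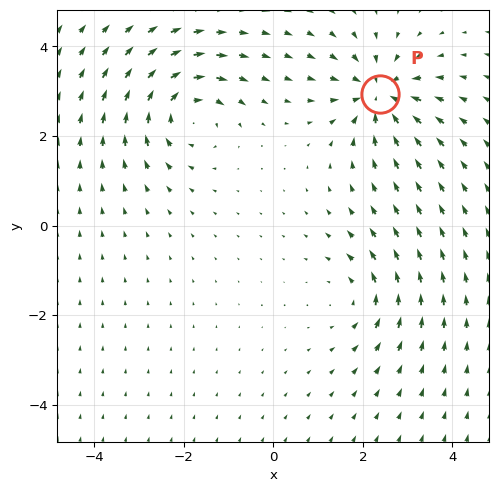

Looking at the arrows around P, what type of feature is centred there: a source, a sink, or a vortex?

At P (2.4, 2.9) the arrows converge inward. Divergence about -5, curl ≈0 — negative divergence with near-zero curl is a sink.

sink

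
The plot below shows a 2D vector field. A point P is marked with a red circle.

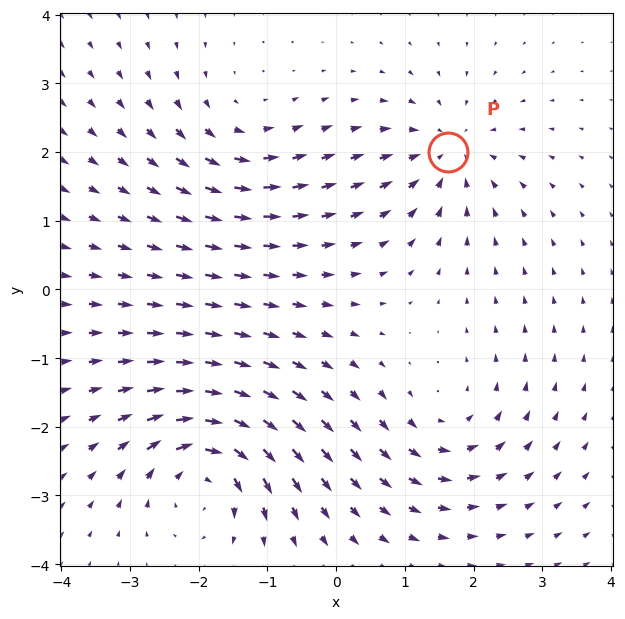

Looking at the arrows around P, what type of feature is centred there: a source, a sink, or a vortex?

At P (1.6, 2.0) the arrows converge inward. Divergence about -4, curl ≈0 — negative divergence with near-zero curl is a sink.

sink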